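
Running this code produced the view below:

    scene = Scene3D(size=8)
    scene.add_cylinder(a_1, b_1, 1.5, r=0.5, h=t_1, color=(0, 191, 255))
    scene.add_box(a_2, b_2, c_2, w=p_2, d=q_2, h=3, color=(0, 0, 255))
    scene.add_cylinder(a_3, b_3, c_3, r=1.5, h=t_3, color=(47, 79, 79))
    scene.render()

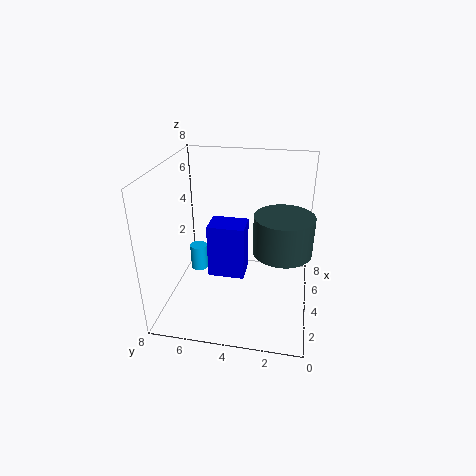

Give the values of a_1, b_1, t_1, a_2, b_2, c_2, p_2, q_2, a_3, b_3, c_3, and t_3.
a_1 = 4.5
b_1 = 6.5
t_1 = 1.5
a_2 = 3
b_2 = 3.5
c_2 = 2
p_2 = 1.5
q_2 = 2
a_3 = 3
b_3 = 1.5
c_3 = 4
t_3 = 2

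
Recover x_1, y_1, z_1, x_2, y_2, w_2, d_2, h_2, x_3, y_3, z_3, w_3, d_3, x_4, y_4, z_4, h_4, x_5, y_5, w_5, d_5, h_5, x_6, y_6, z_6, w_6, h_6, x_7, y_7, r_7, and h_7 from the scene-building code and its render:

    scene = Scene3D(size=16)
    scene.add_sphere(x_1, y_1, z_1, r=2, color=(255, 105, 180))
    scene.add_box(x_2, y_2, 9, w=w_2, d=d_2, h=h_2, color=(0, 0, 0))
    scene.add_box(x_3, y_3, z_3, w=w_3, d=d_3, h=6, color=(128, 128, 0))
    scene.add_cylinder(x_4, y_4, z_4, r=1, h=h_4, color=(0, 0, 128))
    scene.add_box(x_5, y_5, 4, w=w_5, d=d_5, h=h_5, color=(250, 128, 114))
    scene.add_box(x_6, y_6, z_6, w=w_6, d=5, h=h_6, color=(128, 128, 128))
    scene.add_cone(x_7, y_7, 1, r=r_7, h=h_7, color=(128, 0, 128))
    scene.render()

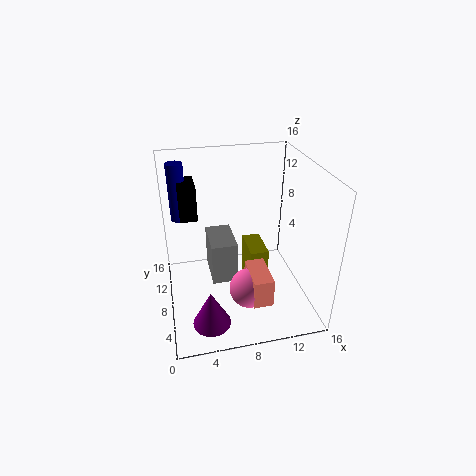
x_1 = 8
y_1 = 3
z_1 = 5
x_2 = 2
y_2 = 11
w_2 = 2
d_2 = 4
h_2 = 4
x_3 = 9
y_3 = 6
z_3 = 1
w_3 = 2
d_3 = 4
x_4 = 2
y_4 = 14
z_4 = 8
h_4 = 7
x_5 = 8
y_5 = 1
w_5 = 2
d_5 = 4
h_5 = 3
x_6 = 5
y_6 = 8
z_6 = 2
w_6 = 3
h_6 = 5
x_7 = 4
y_7 = 3
r_7 = 2
h_7 = 4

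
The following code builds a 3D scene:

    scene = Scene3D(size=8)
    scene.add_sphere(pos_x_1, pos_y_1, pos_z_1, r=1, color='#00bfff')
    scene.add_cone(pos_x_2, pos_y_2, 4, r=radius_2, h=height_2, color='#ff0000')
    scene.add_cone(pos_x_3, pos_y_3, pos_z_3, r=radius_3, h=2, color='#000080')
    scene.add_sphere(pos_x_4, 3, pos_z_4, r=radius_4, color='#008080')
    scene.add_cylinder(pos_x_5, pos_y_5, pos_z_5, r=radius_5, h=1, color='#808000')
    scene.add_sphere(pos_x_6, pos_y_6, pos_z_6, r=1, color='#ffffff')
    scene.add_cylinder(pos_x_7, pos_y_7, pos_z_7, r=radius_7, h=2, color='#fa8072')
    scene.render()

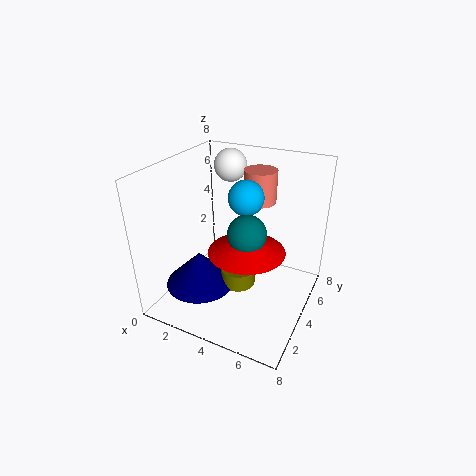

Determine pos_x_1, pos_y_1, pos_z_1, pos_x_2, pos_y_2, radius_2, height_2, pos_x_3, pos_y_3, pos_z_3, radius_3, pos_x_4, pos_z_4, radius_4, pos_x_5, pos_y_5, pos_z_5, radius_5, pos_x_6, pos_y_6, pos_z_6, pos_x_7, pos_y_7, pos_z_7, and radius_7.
pos_x_1 = 4
pos_y_1 = 5
pos_z_1 = 6
pos_x_2 = 5
pos_y_2 = 3
radius_2 = 2
height_2 = 1
pos_x_3 = 2
pos_y_3 = 3
pos_z_3 = 1
radius_3 = 2
pos_x_4 = 5
pos_z_4 = 5
radius_4 = 1
pos_x_5 = 4
pos_y_5 = 4
pos_z_5 = 1
radius_5 = 1
pos_x_6 = 2
pos_y_6 = 7
pos_z_6 = 7
pos_x_7 = 4
pos_y_7 = 7
pos_z_7 = 5
radius_7 = 1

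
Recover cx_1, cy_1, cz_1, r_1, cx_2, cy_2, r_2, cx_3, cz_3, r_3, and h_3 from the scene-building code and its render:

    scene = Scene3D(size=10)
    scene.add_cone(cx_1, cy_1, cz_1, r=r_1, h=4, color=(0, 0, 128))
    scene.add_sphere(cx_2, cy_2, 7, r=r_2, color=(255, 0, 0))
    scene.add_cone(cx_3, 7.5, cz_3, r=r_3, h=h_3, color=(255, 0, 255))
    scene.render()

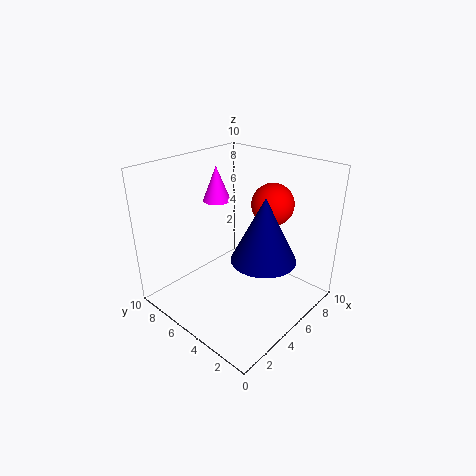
cx_1 = 4
cy_1 = 2
cz_1 = 5
r_1 = 2
cx_2 = 7.5
cy_2 = 4
r_2 = 1.5
cx_3 = 5.5
cz_3 = 7
r_3 = 1
h_3 = 2.5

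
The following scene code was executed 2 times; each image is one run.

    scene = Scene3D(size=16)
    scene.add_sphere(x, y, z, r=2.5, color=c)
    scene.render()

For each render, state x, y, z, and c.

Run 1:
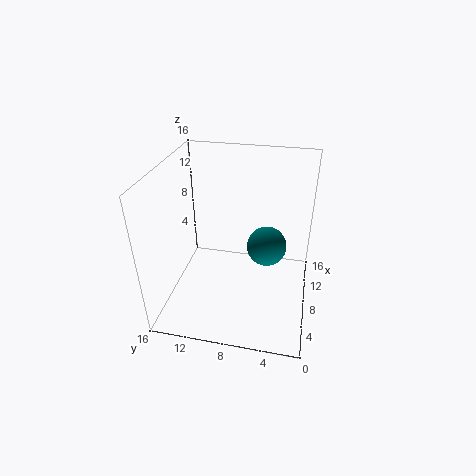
x = 12.5
y = 5.25
z = 4.25
c = 'teal'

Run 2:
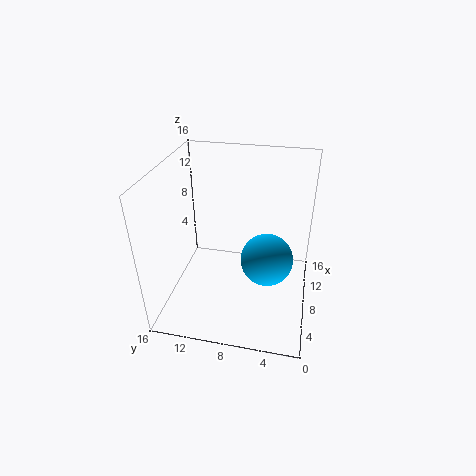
x = 3.75
y = 4.25
z = 8.75
c = 'deepskyblue'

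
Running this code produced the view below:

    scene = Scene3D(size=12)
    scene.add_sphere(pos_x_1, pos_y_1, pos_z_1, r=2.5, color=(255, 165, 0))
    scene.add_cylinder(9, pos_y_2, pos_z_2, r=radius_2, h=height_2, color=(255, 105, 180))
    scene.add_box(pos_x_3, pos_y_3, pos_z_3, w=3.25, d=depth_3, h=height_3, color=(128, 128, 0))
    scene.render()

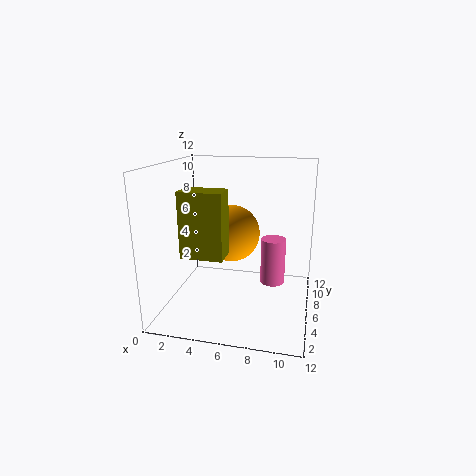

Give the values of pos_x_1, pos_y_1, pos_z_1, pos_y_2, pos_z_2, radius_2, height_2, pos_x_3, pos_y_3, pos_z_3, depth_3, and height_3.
pos_x_1 = 5; pos_y_1 = 7.75; pos_z_1 = 5.75; pos_y_2 = 5.75; pos_z_2 = 2.5; radius_2 = 1; height_2 = 3.75; pos_x_3 = 2.5; pos_y_3 = 2; pos_z_3 = 5.5; depth_3 = 2; height_3 = 5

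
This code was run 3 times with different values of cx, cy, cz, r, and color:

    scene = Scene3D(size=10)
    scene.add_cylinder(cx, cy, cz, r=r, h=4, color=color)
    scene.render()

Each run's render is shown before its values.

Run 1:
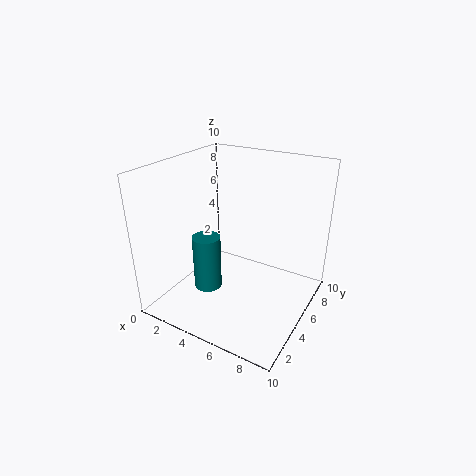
cx = 3; cy = 4; cz = 1; r = 1; color = 'teal'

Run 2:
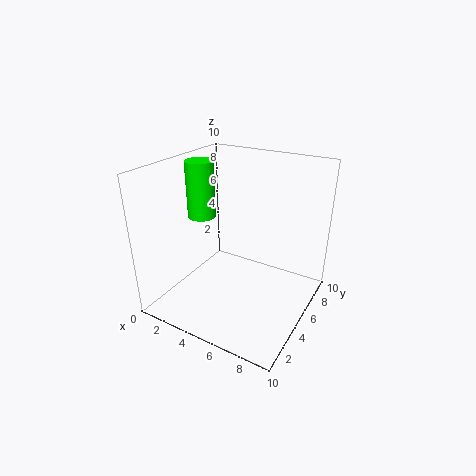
cx = 2; cy = 5; cz = 6; r = 1; color = 'lime'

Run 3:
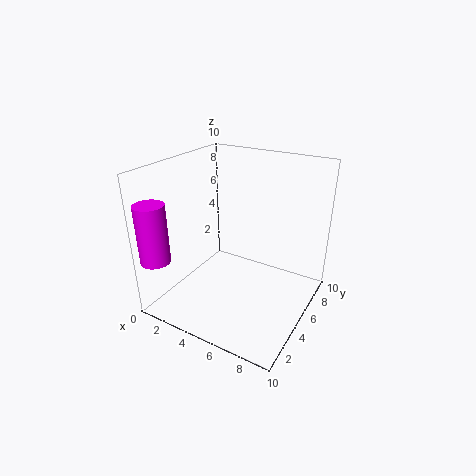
cx = 1; cy = 1; cz = 4; r = 1; color = 'magenta'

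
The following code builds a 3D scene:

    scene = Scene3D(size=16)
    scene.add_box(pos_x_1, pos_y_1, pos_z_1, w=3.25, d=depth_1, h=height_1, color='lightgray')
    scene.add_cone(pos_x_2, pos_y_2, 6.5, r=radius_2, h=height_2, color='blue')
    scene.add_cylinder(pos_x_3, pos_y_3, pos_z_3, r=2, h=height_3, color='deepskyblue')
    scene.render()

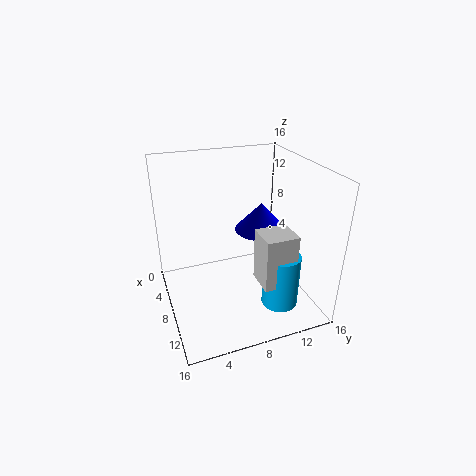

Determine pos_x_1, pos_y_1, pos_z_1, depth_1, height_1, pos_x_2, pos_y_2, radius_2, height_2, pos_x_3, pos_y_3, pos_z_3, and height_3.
pos_x_1 = 10.25
pos_y_1 = 9
pos_z_1 = 4.25
depth_1 = 3.5
height_1 = 5.75
pos_x_2 = 4.25
pos_y_2 = 12.5
radius_2 = 3.25
height_2 = 3.5
pos_x_3 = 12
pos_y_3 = 11.5
pos_z_3 = 1.25
height_3 = 6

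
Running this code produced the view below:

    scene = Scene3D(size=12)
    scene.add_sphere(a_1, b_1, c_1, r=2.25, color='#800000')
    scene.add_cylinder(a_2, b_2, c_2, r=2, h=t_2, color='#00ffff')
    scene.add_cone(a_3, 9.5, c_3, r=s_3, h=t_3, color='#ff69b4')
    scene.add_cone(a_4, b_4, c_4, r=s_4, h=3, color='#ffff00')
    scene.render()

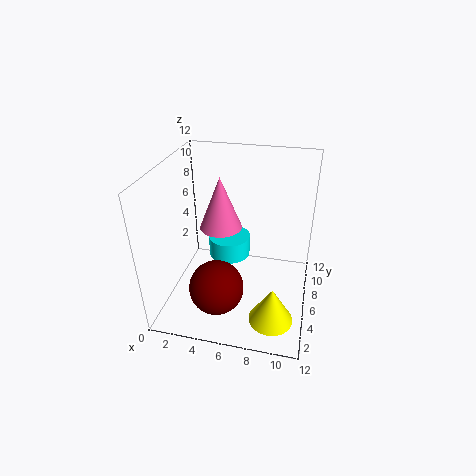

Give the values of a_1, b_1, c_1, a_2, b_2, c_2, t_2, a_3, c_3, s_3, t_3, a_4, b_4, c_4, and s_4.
a_1 = 4.75, b_1 = 3.5, c_1 = 2.5, a_2 = 4.25, b_2 = 9.75, c_2 = 1.75, t_2 = 2, a_3 = 3.5, c_3 = 4.75, s_3 = 2, t_3 = 5, a_4 = 9.5, b_4 = 2.5, c_4 = 1, s_4 = 1.75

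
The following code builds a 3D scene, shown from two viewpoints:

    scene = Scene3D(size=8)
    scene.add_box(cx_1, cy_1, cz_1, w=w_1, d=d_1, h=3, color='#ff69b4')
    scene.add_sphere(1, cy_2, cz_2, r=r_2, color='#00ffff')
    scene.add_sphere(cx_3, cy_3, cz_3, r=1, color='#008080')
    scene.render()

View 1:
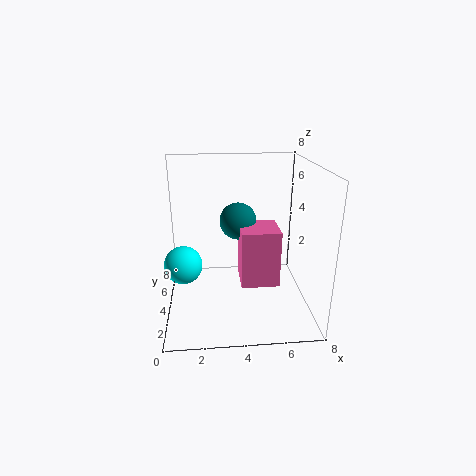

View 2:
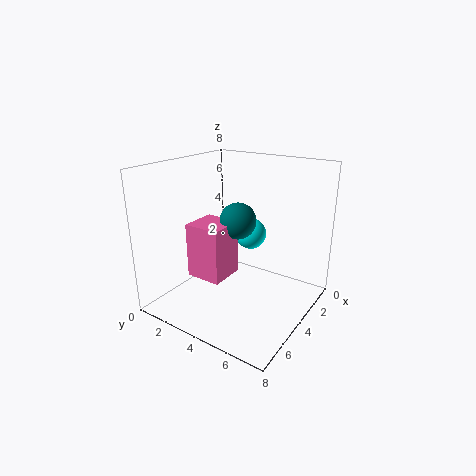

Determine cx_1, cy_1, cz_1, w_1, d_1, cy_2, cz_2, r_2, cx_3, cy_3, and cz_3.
cx_1 = 4
cy_1 = 2
cz_1 = 2
w_1 = 2
d_1 = 2
cy_2 = 3
cz_2 = 3
r_2 = 1
cx_3 = 4
cy_3 = 4
cz_3 = 5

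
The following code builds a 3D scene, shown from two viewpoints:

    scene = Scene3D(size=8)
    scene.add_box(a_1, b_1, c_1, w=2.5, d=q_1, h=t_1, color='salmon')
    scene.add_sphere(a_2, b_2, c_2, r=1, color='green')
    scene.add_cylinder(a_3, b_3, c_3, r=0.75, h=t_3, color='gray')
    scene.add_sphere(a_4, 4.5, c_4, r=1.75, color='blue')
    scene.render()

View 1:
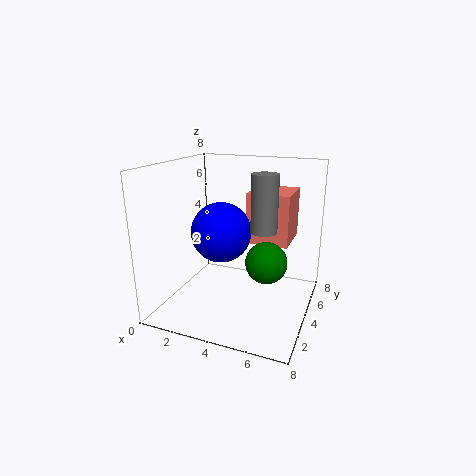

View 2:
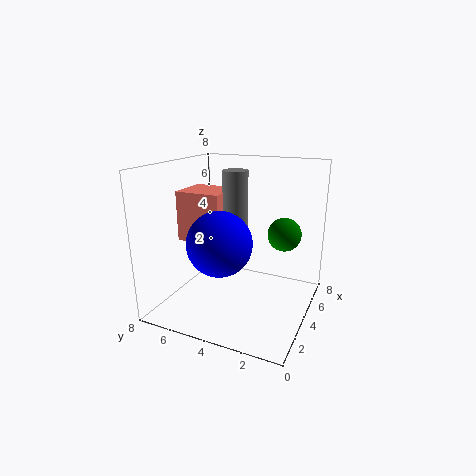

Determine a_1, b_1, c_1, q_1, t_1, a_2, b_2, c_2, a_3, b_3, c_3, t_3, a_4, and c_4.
a_1 = 4
b_1 = 5.25
c_1 = 3.25
q_1 = 2.75
t_1 = 3
a_2 = 6.25
b_2 = 2
c_2 = 3.75
a_3 = 5.25
b_3 = 4.75
c_3 = 4.25
t_3 = 3.25
a_4 = 2.75
c_4 = 4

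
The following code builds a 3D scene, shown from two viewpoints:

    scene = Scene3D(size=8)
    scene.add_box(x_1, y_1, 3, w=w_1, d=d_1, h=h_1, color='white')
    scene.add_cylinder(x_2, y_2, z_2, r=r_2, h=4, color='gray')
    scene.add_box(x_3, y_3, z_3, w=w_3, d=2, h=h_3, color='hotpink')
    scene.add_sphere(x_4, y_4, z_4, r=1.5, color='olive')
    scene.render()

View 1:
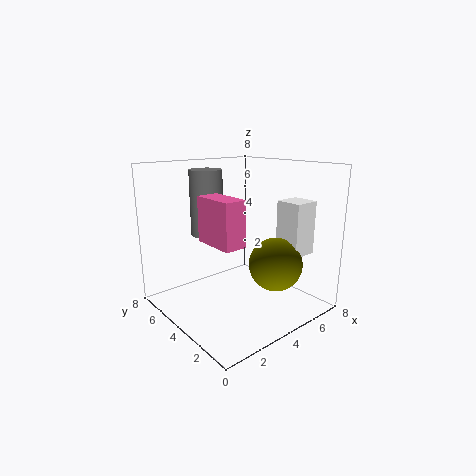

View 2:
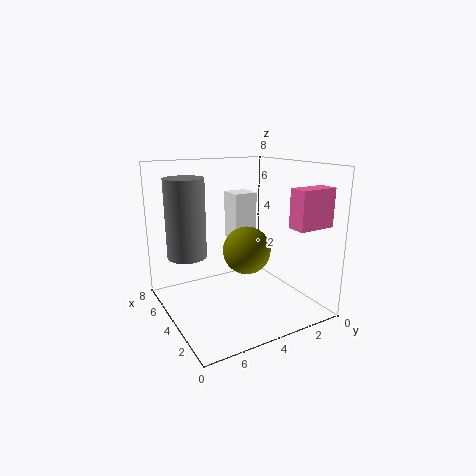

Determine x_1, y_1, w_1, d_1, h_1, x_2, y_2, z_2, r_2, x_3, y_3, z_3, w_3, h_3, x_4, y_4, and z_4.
x_1 = 6; y_1 = 1.5; w_1 = 1.5; d_1 = 1.5; h_1 = 3; x_2 = 4; y_2 = 7; z_2 = 3.5; r_2 = 1; x_3 = 0.5; y_3 = 0.5; z_3 = 5; w_3 = 1; h_3 = 2; x_4 = 5.5; y_4 = 2.5; z_4 = 2.5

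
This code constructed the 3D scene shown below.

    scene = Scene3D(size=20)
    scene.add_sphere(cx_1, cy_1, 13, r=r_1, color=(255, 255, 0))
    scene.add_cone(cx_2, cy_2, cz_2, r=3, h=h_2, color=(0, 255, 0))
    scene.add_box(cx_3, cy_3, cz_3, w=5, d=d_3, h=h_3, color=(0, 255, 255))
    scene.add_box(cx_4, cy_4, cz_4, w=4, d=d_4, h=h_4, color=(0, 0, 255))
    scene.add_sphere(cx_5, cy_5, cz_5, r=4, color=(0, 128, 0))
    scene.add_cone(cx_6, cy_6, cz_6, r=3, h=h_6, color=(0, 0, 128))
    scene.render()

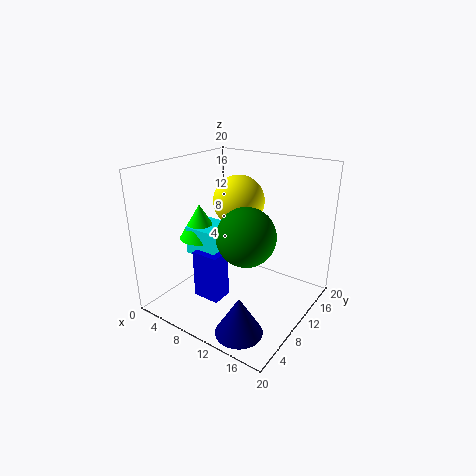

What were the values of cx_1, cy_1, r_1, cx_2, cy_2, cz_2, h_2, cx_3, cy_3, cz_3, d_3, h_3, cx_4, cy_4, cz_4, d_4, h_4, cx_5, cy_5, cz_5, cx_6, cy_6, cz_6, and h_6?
cx_1 = 6
cy_1 = 16
r_1 = 4
cx_2 = 4
cy_2 = 9
cz_2 = 9
h_2 = 5
cx_3 = 3
cy_3 = 7
cz_3 = 7
d_3 = 5
h_3 = 4
cx_4 = 5
cy_4 = 6
cz_4 = 1
d_4 = 3
h_4 = 7
cx_5 = 12
cy_5 = 9
cz_5 = 11
cx_6 = 15
cy_6 = 3
cz_6 = 1
h_6 = 5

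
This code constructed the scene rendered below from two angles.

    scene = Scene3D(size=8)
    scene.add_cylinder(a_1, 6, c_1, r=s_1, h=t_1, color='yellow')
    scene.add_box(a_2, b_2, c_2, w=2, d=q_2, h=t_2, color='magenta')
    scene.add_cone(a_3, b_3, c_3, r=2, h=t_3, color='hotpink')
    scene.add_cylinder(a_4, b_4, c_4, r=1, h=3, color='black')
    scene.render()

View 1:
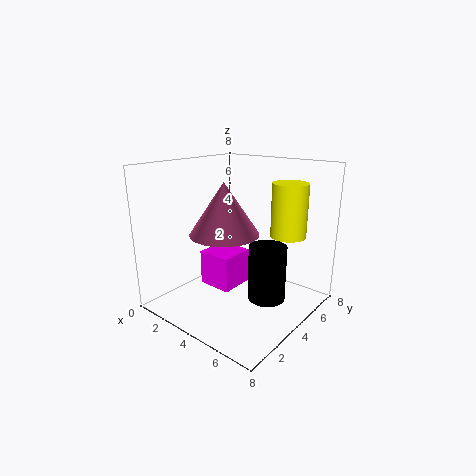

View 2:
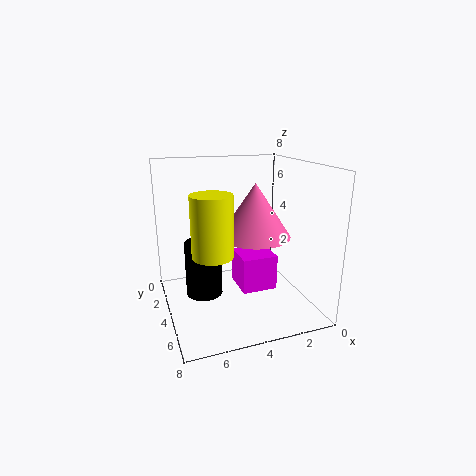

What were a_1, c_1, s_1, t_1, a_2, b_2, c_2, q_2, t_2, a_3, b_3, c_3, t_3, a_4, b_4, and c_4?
a_1 = 6, c_1 = 4, s_1 = 1, t_1 = 3, a_2 = 2, b_2 = 3, c_2 = 1, q_2 = 2, t_2 = 2, a_3 = 3, b_3 = 4, c_3 = 4, t_3 = 3, a_4 = 6, b_4 = 4, c_4 = 1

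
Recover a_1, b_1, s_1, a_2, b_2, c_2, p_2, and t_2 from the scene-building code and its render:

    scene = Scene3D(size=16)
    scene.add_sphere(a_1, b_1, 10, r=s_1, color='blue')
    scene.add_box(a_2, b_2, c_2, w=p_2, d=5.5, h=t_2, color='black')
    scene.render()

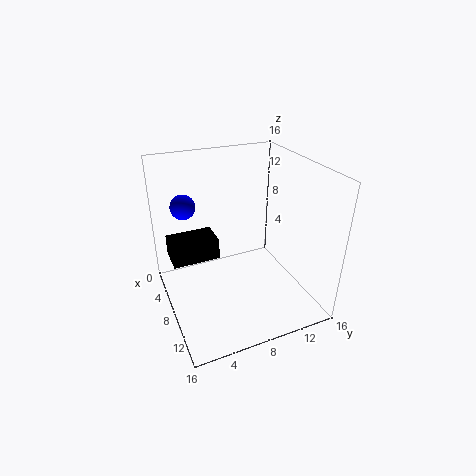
a_1 = 2
b_1 = 3.5
s_1 = 1.5
a_2 = 2.5
b_2 = 1
c_2 = 4.5
p_2 = 3.5
t_2 = 2.5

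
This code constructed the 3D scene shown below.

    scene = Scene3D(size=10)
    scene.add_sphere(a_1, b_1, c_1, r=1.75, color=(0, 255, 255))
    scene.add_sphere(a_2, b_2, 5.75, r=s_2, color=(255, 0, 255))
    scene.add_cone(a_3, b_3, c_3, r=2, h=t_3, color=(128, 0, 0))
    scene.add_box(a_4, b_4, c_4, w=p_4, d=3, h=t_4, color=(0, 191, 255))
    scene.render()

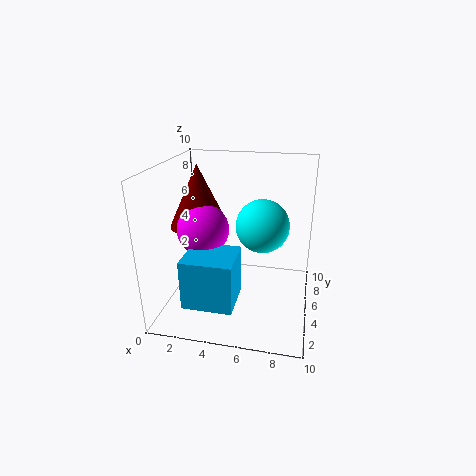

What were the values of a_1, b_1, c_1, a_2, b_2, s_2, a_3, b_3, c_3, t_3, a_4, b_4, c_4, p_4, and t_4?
a_1 = 6.75, b_1 = 4.5, c_1 = 6.25, a_2 = 2.75, b_2 = 4.25, s_2 = 1.75, a_3 = 2.25, b_3 = 5, c_3 = 5.75, t_3 = 4.25, a_4 = 2.25, b_4 = 0.75, c_4 = 1.75, p_4 = 3.25, t_4 = 3.25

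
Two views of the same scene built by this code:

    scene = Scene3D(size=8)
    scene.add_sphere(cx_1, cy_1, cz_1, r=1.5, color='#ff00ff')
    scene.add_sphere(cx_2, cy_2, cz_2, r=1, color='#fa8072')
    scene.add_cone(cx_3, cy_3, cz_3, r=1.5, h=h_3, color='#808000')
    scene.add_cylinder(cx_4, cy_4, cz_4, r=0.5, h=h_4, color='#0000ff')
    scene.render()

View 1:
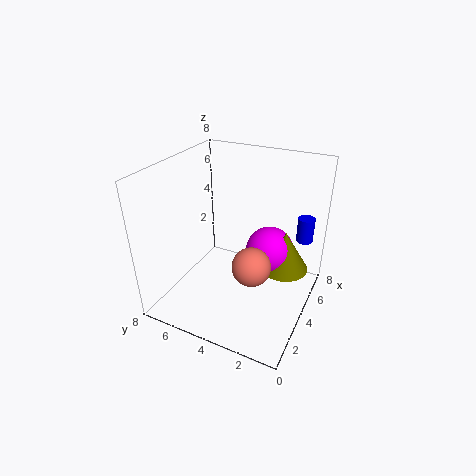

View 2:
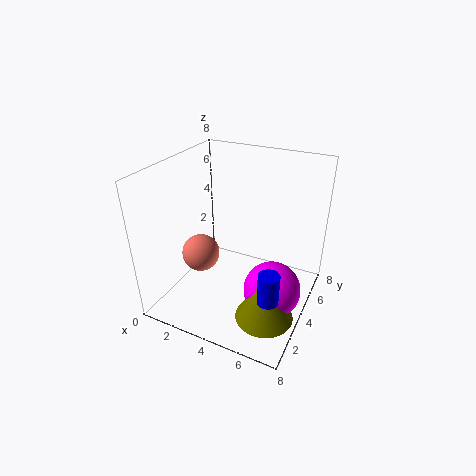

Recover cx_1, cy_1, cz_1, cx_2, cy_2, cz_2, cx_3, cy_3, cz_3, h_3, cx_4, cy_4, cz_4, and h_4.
cx_1 = 6.5; cy_1 = 3; cz_1 = 2; cx_2 = 2.5; cy_2 = 2.5; cz_2 = 3.5; cx_3 = 6.5; cy_3 = 2; cz_3 = 1; h_3 = 2.5; cx_4 = 7; cy_4 = 1; cz_4 = 3; h_4 = 1.5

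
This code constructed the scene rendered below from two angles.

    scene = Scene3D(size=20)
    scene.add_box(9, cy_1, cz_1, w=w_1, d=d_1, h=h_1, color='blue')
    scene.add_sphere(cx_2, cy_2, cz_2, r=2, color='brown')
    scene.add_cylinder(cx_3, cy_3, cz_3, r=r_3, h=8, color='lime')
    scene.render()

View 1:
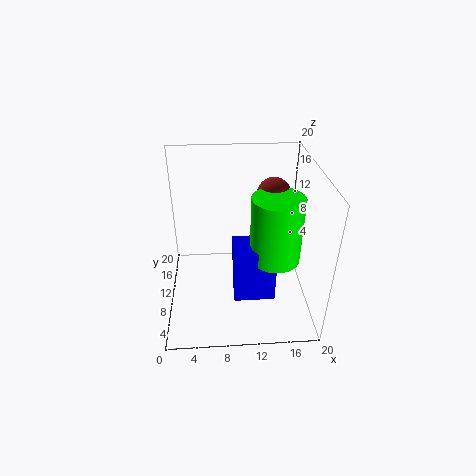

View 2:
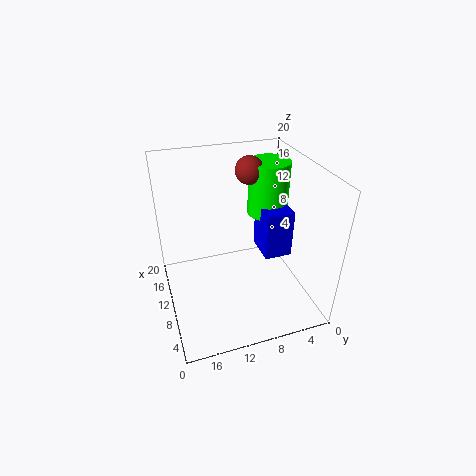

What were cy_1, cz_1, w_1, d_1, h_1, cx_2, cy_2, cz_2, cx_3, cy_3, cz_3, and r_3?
cy_1 = 2, cz_1 = 6, w_1 = 5, d_1 = 4, h_1 = 7, cx_2 = 14, cy_2 = 7, cz_2 = 18, cx_3 = 14, cy_3 = 4, cz_3 = 11, r_3 = 3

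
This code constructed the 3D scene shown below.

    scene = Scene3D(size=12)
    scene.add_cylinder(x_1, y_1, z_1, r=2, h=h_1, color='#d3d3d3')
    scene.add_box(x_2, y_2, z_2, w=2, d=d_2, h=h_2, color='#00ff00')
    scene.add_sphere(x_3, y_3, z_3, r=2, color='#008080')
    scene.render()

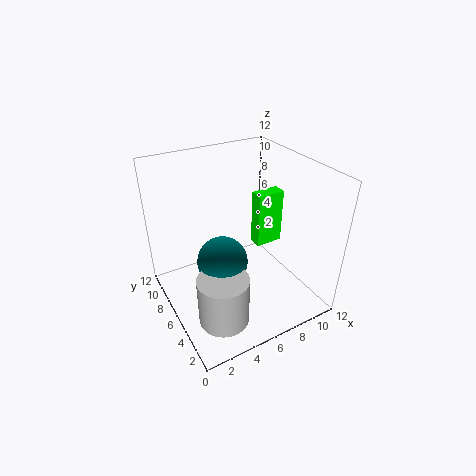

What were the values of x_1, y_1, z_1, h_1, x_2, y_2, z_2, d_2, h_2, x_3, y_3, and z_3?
x_1 = 3
y_1 = 3
z_1 = 1
h_1 = 4
x_2 = 6
y_2 = 3
z_2 = 7
d_2 = 1
h_2 = 4
x_3 = 4
y_3 = 5
z_3 = 5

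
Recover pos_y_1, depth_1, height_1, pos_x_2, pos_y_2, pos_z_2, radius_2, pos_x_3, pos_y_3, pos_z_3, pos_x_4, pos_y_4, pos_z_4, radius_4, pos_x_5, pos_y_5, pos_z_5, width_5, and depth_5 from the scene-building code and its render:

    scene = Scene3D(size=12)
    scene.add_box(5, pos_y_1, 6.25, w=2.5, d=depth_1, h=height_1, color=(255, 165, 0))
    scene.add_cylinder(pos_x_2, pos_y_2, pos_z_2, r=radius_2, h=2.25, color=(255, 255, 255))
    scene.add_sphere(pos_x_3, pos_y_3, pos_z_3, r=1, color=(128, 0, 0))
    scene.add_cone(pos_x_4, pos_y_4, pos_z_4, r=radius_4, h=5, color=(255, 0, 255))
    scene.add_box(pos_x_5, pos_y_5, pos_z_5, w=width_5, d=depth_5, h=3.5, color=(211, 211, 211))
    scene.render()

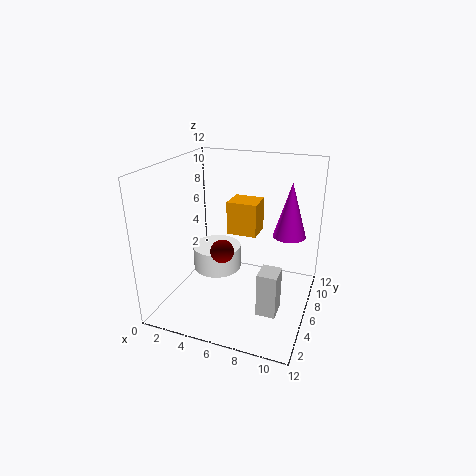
pos_y_1 = 6
depth_1 = 2.25
height_1 = 2.75
pos_x_2 = 3
pos_y_2 = 8.25
pos_z_2 = 1.5
radius_2 = 2.25
pos_x_3 = 4.75
pos_y_3 = 5.5
pos_z_3 = 4.75
pos_x_4 = 9.5
pos_y_4 = 10
pos_z_4 = 5
radius_4 = 1.5
pos_x_5 = 8.75
pos_y_5 = 2.5
pos_z_5 = 1.5
width_5 = 1.5
depth_5 = 1.75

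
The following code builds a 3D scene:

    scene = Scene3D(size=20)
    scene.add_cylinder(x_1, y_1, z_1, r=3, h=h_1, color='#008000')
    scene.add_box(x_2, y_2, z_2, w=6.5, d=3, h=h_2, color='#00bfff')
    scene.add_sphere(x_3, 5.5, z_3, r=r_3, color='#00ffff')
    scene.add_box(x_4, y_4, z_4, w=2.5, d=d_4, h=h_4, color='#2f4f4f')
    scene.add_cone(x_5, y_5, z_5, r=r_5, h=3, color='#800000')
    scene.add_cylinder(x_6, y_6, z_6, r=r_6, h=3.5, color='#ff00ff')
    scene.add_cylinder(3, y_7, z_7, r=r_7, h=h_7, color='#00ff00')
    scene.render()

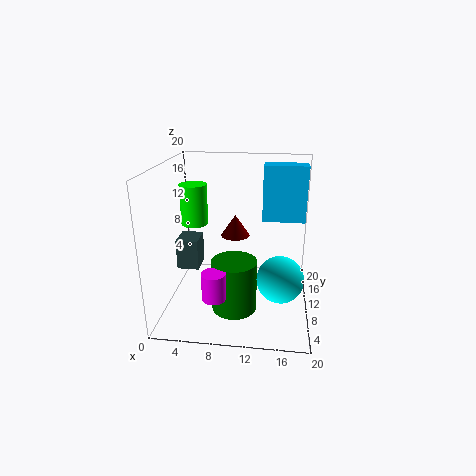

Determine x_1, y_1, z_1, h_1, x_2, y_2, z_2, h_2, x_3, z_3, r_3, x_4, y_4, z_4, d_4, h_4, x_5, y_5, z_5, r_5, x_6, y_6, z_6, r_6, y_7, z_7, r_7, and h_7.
x_1 = 10; y_1 = 6; z_1 = 1.5; h_1 = 7; x_2 = 13; y_2 = 15.5; z_2 = 10.5; h_2 = 8.5; x_3 = 16; z_3 = 6.5; r_3 = 3; x_4 = 4; y_4 = 1.5; z_4 = 9.5; d_4 = 3; h_4 = 3.5; x_5 = 9.5; y_5 = 11; z_5 = 10; r_5 = 2; x_6 = 8; y_6 = 2.5; z_6 = 5; r_6 = 1.5; y_7 = 13.5; z_7 = 10.5; r_7 = 2; h_7 = 6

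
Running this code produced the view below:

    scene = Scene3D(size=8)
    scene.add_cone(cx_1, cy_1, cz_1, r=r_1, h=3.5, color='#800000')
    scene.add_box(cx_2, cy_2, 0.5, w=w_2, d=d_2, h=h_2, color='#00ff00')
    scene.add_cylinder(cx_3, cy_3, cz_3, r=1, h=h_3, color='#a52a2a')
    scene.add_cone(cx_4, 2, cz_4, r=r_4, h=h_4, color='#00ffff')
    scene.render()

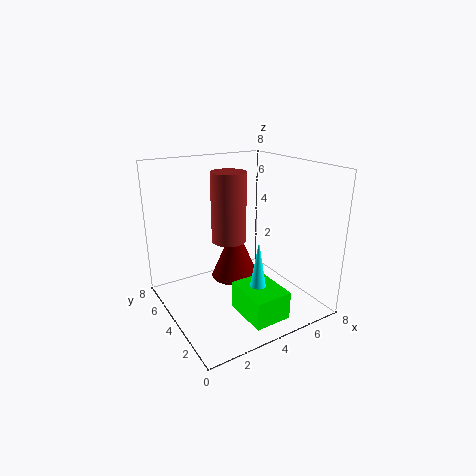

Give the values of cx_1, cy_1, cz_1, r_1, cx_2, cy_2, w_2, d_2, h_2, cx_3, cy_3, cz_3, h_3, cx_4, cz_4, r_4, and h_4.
cx_1 = 5
cy_1 = 6
cz_1 = 0.5
r_1 = 1.5
cx_2 = 3
cy_2 = 0.5
w_2 = 2
d_2 = 2.5
h_2 = 1.5
cx_3 = 4
cy_3 = 5
cz_3 = 3.5
h_3 = 4
cx_4 = 4
cz_4 = 1.5
r_4 = 0.5
h_4 = 3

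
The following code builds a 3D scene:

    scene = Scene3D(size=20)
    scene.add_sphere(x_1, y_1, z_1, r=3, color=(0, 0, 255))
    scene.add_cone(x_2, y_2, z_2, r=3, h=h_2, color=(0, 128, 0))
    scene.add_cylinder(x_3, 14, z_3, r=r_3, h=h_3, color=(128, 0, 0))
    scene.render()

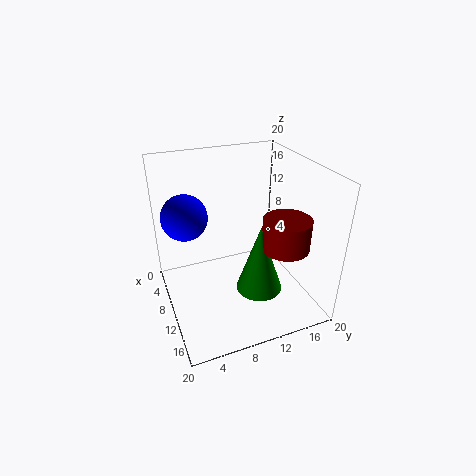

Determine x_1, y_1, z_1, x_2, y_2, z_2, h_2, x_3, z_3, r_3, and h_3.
x_1 = 9
y_1 = 3
z_1 = 14
x_2 = 15
y_2 = 11
z_2 = 5
h_2 = 9
x_3 = 16
z_3 = 11
r_3 = 3
h_3 = 4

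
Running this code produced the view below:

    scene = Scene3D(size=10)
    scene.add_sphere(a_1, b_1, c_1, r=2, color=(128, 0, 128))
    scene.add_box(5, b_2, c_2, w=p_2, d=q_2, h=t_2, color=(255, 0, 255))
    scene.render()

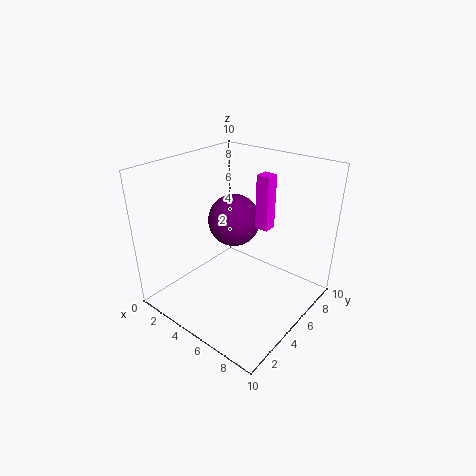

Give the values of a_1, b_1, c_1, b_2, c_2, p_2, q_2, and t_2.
a_1 = 3; b_1 = 7; c_1 = 5; b_2 = 7; c_2 = 5; p_2 = 1; q_2 = 1; t_2 = 4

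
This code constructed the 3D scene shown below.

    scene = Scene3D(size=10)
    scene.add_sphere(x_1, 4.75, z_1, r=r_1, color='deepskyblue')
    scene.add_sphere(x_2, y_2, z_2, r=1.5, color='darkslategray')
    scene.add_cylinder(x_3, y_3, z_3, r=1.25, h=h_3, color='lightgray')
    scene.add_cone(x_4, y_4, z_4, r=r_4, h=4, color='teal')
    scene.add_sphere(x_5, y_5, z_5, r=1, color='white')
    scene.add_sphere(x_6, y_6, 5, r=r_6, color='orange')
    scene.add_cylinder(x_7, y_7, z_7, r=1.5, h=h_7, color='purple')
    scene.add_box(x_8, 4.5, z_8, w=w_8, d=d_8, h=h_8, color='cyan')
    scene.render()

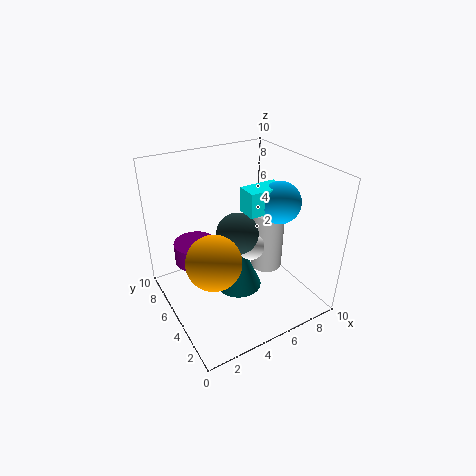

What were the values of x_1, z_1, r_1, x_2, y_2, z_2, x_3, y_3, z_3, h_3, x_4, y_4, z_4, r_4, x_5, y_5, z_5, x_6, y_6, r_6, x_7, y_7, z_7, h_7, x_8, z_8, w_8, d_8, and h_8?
x_1 = 8.25
z_1 = 7
r_1 = 1.5
x_2 = 5.25
y_2 = 5.5
z_2 = 5
x_3 = 8.25
y_3 = 6
z_3 = 1
h_3 = 4.75
x_4 = 5.5
y_4 = 5.75
z_4 = 0.25
r_4 = 1.75
x_5 = 6.25
y_5 = 5.25
z_5 = 3.75
x_6 = 2.25
y_6 = 3.25
r_6 = 1.75
x_7 = 2.5
y_7 = 6.75
z_7 = 3
h_7 = 1.5
x_8 = 5.75
z_8 = 6.5
w_8 = 2.75
d_8 = 1.5
h_8 = 1.75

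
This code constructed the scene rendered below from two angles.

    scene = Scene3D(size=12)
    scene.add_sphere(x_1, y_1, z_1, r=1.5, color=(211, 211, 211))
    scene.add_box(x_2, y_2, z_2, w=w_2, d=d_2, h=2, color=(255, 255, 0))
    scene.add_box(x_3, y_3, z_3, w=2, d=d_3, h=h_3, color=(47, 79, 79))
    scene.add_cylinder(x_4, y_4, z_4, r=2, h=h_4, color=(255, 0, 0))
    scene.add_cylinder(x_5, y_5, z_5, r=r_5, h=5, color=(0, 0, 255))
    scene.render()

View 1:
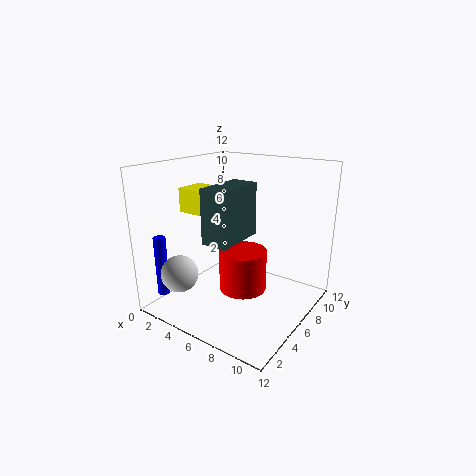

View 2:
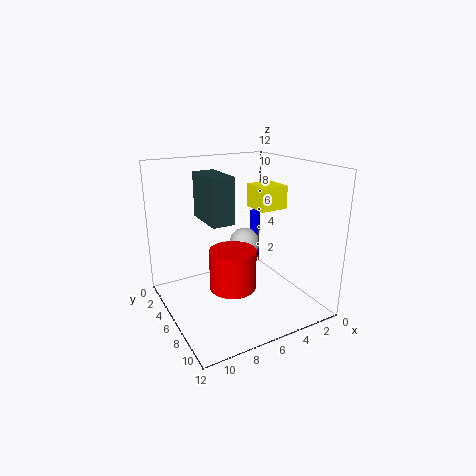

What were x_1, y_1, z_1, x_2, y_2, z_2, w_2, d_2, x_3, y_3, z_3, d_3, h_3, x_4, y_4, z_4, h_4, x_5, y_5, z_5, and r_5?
x_1 = 3
y_1 = 2
z_1 = 3.5
x_2 = 1.5
y_2 = 4
z_2 = 8
w_2 = 2.5
d_2 = 2.5
x_3 = 6
y_3 = 1.5
z_3 = 7
d_3 = 4
h_3 = 4
x_4 = 6.5
y_4 = 6
z_4 = 1.5
h_4 = 3.5
x_5 = 1.5
y_5 = 1.5
z_5 = 1.5
r_5 = 0.5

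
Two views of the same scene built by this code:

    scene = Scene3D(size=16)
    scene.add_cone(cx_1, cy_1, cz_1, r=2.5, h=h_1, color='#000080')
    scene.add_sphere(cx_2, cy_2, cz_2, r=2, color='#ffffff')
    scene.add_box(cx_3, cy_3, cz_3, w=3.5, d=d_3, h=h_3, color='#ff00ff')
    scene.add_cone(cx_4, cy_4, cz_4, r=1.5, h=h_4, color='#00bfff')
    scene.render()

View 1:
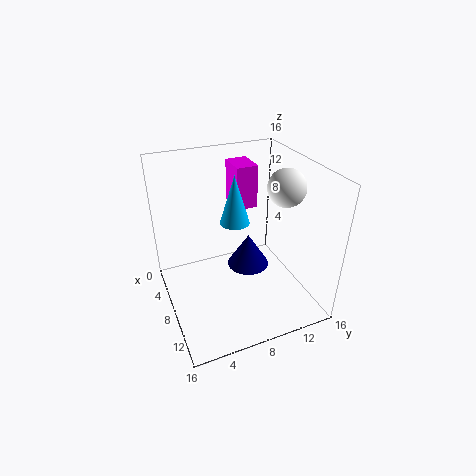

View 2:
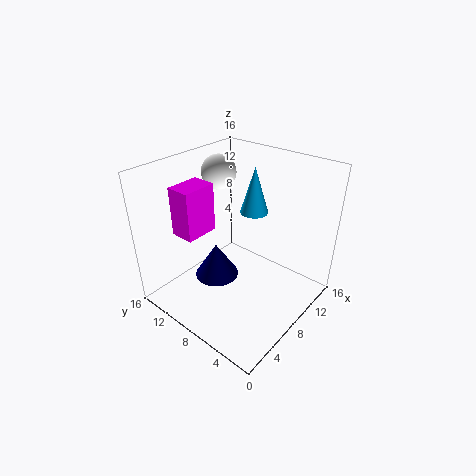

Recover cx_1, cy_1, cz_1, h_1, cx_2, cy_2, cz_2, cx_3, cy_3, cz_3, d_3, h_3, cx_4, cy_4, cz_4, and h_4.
cx_1 = 6.5, cy_1 = 10, cz_1 = 3, h_1 = 4, cx_2 = 10, cy_2 = 12.5, cz_2 = 14, cx_3 = 2, cy_3 = 9, cz_3 = 10, d_3 = 2.5, h_3 = 5, cx_4 = 9.5, cy_4 = 7, cz_4 = 11, h_4 = 5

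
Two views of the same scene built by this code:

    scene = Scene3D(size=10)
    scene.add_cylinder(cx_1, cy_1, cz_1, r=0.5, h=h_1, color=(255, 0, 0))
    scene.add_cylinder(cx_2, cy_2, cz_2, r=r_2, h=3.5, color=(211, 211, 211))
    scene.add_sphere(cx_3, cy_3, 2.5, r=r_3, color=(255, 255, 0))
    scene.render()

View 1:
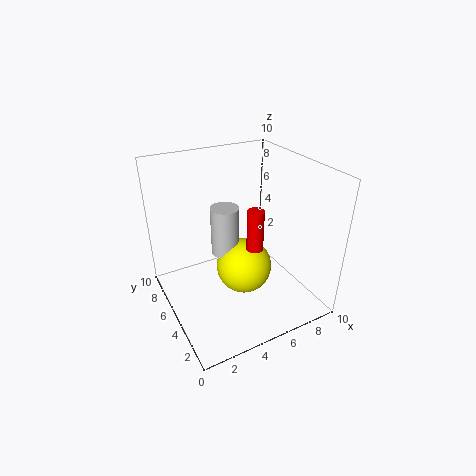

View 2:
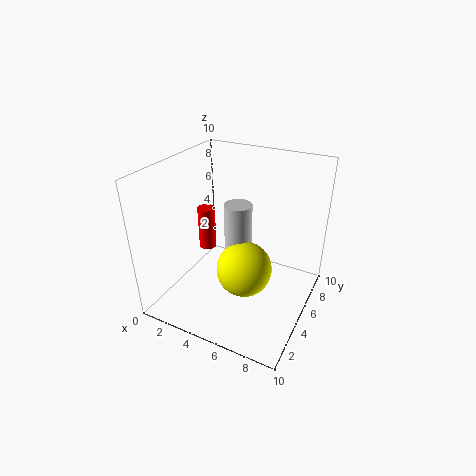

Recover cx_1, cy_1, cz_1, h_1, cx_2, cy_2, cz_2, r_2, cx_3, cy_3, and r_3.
cx_1 = 4.5
cy_1 = 2
cz_1 = 6
h_1 = 2.5
cx_2 = 4.5
cy_2 = 6
cz_2 = 3.5
r_2 = 1
cx_3 = 5.5
cy_3 = 5
r_3 = 2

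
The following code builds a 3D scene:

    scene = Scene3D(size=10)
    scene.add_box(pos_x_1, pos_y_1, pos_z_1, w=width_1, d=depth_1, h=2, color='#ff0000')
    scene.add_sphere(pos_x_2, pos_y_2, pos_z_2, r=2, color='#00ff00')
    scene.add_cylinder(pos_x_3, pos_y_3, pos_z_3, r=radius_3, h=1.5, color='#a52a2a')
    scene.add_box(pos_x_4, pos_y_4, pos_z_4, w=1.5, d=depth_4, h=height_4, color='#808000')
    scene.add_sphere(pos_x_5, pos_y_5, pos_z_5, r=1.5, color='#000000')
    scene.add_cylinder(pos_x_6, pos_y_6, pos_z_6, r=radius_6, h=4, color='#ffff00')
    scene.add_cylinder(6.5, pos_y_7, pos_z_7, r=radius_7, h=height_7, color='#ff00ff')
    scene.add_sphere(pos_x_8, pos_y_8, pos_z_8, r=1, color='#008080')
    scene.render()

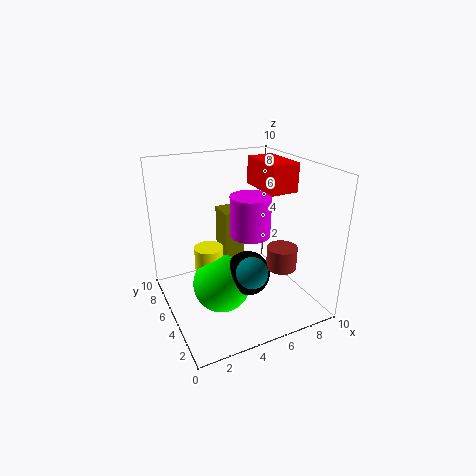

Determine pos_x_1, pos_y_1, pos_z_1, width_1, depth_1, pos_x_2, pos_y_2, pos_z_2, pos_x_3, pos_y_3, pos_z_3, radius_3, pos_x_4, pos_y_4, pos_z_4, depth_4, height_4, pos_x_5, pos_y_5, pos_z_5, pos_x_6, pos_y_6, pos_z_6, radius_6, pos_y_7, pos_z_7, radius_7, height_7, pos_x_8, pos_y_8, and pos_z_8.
pos_x_1 = 7
pos_y_1 = 4
pos_z_1 = 8
width_1 = 2
depth_1 = 3.5
pos_x_2 = 3.5
pos_y_2 = 4.5
pos_z_2 = 2
pos_x_3 = 7
pos_y_3 = 2.5
pos_z_3 = 3.5
radius_3 = 1
pos_x_4 = 5
pos_y_4 = 7
pos_z_4 = 2
depth_4 = 2
height_4 = 4
pos_x_5 = 5
pos_y_5 = 3.5
pos_z_5 = 3
pos_x_6 = 3
pos_y_6 = 5.5
pos_z_6 = 0.5
radius_6 = 1
pos_y_7 = 6
pos_z_7 = 4.5
radius_7 = 1.5
height_7 = 3
pos_x_8 = 4.5
pos_y_8 = 2
pos_z_8 = 4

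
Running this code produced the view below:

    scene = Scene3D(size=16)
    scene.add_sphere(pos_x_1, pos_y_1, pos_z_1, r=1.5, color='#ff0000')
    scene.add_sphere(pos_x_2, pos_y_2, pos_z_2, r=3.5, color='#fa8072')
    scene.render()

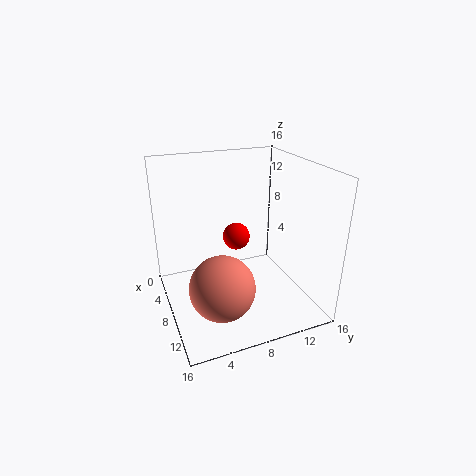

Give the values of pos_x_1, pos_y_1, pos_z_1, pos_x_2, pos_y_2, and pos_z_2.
pos_x_1 = 7.5; pos_y_1 = 8; pos_z_1 = 8; pos_x_2 = 11; pos_y_2 = 5; pos_z_2 = 4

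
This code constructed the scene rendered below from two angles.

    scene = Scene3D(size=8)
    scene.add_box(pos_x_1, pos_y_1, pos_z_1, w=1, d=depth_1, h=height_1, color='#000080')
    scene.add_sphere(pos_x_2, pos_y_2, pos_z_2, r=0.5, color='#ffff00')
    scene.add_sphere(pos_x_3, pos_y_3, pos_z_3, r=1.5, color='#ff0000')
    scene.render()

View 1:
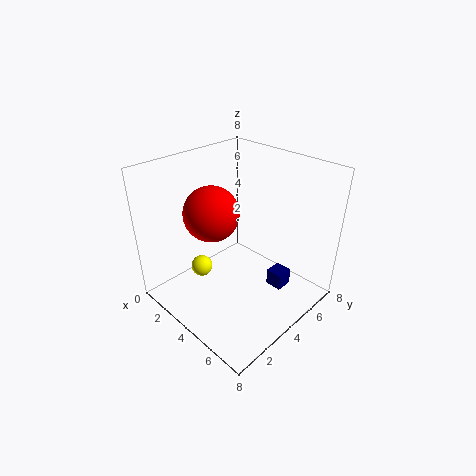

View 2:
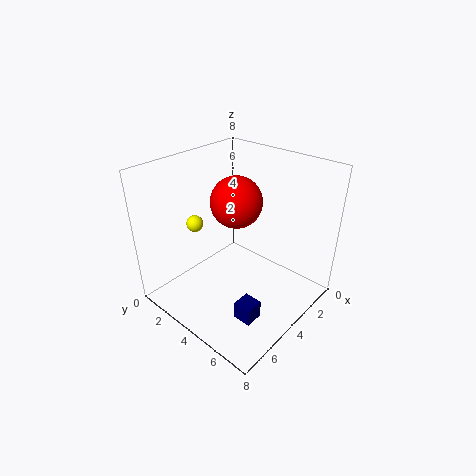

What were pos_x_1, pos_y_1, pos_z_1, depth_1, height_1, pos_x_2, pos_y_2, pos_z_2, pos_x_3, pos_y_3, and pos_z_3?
pos_x_1 = 5
pos_y_1 = 5.5
pos_z_1 = 0.5
depth_1 = 1
height_1 = 1
pos_x_2 = 4.5
pos_y_2 = 1
pos_z_2 = 4
pos_x_3 = 3
pos_y_3 = 3
pos_z_3 = 5.5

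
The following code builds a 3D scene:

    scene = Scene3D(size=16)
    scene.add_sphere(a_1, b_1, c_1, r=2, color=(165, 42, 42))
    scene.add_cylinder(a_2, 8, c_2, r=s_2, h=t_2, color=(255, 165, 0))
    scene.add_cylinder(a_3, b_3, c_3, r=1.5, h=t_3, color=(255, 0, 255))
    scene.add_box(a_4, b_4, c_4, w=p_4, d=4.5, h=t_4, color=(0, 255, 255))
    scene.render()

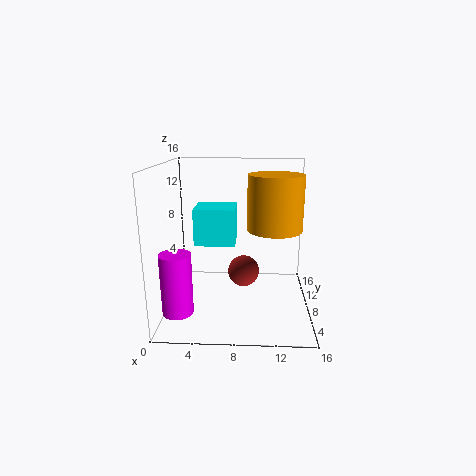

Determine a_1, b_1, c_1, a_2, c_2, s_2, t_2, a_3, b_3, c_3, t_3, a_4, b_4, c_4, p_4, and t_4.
a_1 = 8.5, b_1 = 12.5, c_1 = 2, a_2 = 12, c_2 = 9, s_2 = 3, t_2 = 6, a_3 = 2.5, b_3 = 1.5, c_3 = 2.5, t_3 = 6, a_4 = 2.5, b_4 = 10.5, c_4 = 6, p_4 = 5, t_4 = 4.5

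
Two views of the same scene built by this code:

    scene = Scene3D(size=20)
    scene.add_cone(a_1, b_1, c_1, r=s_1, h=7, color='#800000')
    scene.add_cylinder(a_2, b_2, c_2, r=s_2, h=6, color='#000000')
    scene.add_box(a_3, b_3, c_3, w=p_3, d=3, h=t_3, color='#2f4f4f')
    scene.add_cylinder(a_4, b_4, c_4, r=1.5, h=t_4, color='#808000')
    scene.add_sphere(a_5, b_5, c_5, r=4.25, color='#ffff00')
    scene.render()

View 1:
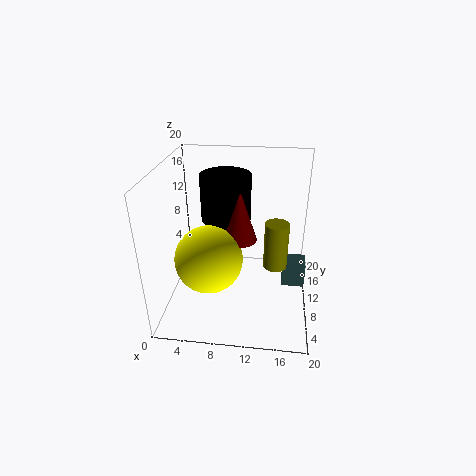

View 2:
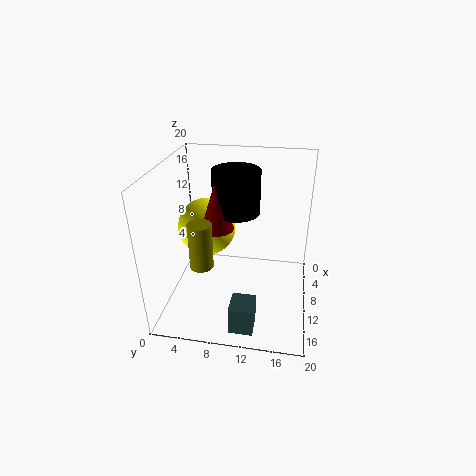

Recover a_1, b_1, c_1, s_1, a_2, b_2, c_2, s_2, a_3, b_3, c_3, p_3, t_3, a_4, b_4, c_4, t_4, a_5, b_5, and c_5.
a_1 = 10.5, b_1 = 7.25, c_1 = 11.5, s_1 = 2.25, a_2 = 8.5, b_2 = 9.5, c_2 = 13.25, s_2 = 3.25, a_3 = 16.5, b_3 = 10.5, c_3 = 2, p_3 = 3.25, t_3 = 3.75, a_4 = 15.25, b_4 = 6.25, c_4 = 8.5, t_4 = 6, a_5 = 7, b_5 = 4.75, c_5 = 9.75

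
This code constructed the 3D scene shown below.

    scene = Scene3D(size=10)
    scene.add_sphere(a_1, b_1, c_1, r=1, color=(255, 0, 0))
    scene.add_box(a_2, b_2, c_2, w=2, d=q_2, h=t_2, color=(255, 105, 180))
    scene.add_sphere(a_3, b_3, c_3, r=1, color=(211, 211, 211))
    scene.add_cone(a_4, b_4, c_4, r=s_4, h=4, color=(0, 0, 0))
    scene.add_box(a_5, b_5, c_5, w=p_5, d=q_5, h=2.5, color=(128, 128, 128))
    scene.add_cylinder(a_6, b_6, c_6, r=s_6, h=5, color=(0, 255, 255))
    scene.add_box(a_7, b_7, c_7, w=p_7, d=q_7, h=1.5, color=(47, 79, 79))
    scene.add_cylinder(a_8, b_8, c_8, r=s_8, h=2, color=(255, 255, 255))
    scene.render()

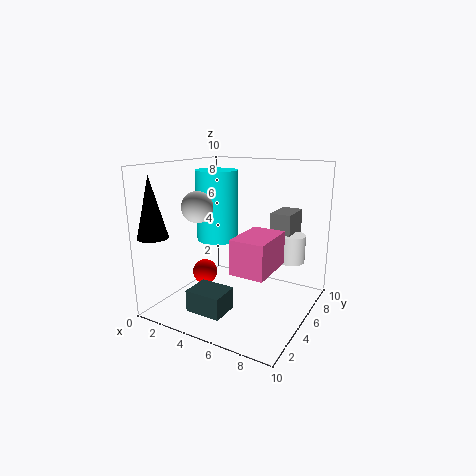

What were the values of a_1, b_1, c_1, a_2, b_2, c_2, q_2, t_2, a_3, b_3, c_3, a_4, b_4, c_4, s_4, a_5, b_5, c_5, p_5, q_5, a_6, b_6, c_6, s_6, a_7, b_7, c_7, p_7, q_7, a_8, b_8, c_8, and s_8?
a_1 = 1; b_1 = 6.5; c_1 = 1; a_2 = 7; b_2 = 0.5; c_2 = 4.5; q_2 = 3; t_2 = 2; a_3 = 3.5; b_3 = 2.5; c_3 = 7.5; a_4 = 1; b_4 = 1; c_4 = 5.5; s_4 = 1; a_5 = 6.5; b_5 = 7; c_5 = 4; p_5 = 1.5; q_5 = 2.5; a_6 = 3; b_6 = 5.5; c_6 = 4.5; s_6 = 1.5; a_7 = 3; b_7 = 1.5; c_7 = 0.5; p_7 = 2.5; q_7 = 2; a_8 = 8; b_8 = 7.5; c_8 = 3; s_8 = 1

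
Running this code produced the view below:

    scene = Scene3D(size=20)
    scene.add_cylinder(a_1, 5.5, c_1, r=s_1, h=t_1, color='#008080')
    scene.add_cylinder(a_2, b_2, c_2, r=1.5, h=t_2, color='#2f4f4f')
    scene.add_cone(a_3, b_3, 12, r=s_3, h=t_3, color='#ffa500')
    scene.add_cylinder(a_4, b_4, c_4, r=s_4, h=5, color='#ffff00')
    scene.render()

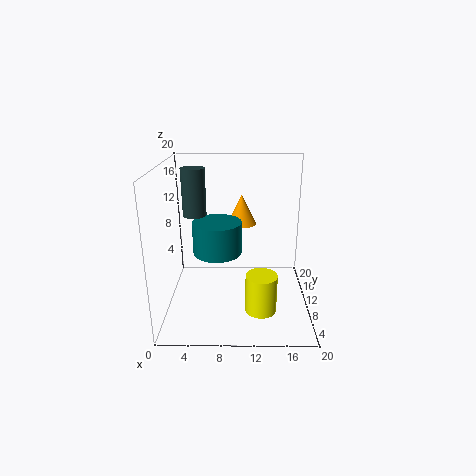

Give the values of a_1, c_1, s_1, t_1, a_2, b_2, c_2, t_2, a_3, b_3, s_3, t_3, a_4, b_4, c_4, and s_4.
a_1 = 7.5
c_1 = 10
s_1 = 3
t_1 = 4
a_2 = 4.5
b_2 = 8
c_2 = 14
t_2 = 6
a_3 = 10.5
b_3 = 10.5
s_3 = 2
t_3 = 4
a_4 = 13
b_4 = 4
c_4 = 2.5
s_4 = 2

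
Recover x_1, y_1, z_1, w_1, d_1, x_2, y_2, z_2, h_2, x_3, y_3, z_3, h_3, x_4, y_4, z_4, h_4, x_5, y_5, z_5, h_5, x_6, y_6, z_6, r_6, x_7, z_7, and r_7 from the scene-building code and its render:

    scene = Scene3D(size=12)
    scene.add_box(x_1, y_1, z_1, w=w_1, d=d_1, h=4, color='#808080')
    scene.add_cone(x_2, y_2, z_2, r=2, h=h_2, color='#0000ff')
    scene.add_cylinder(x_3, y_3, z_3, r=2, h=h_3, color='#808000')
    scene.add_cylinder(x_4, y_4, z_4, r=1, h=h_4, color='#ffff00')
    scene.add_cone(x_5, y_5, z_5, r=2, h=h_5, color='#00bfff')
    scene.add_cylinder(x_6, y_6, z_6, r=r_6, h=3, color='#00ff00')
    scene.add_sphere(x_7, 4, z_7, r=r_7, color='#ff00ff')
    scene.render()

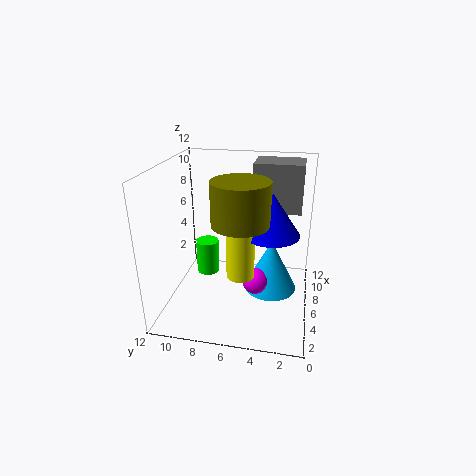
x_1 = 7; y_1 = 1; z_1 = 8; w_1 = 3; d_1 = 4; x_2 = 3; y_2 = 3; z_2 = 8; h_2 = 3; x_3 = 2; y_3 = 5; z_3 = 9; h_3 = 3; x_4 = 2; y_4 = 5; z_4 = 5; h_4 = 4; x_5 = 4; y_5 = 3; z_5 = 3; h_5 = 4; x_6 = 7; y_6 = 9; z_6 = 2; r_6 = 1; x_7 = 3; z_7 = 4; r_7 = 1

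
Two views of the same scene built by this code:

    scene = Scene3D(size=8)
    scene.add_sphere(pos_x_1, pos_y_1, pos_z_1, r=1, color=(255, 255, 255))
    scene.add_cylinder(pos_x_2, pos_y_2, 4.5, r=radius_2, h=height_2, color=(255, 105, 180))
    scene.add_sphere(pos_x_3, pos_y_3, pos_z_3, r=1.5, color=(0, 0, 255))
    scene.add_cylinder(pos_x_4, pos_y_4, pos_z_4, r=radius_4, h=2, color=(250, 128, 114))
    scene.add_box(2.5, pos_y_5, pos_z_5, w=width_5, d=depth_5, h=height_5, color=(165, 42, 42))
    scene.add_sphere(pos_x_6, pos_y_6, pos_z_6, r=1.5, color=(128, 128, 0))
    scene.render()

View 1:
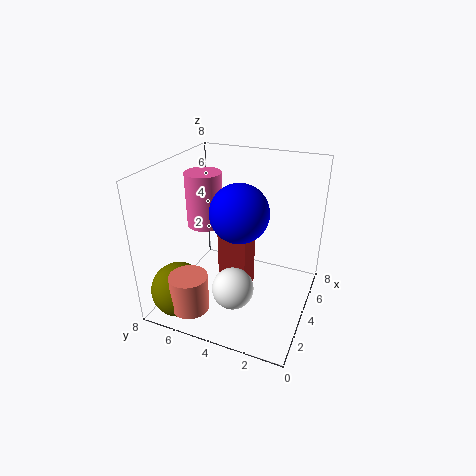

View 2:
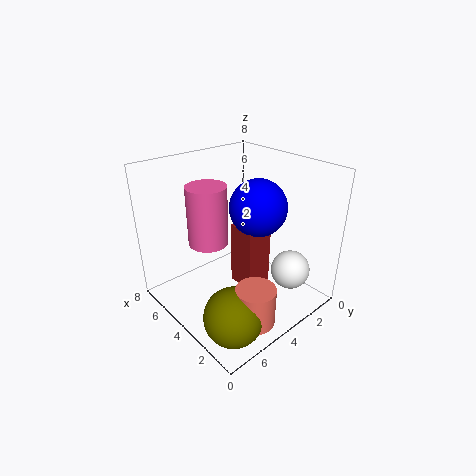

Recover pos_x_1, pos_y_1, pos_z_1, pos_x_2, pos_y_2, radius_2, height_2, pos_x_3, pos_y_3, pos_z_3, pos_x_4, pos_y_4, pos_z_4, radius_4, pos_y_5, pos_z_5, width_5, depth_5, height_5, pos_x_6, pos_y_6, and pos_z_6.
pos_x_1 = 1, pos_y_1 = 3, pos_z_1 = 3, pos_x_2 = 4, pos_y_2 = 6, radius_2 = 1, height_2 = 3, pos_x_3 = 3, pos_y_3 = 3.5, pos_z_3 = 6, pos_x_4 = 1, pos_y_4 = 5.5, pos_z_4 = 1, radius_4 = 1, pos_y_5 = 3, pos_z_5 = 1.5, width_5 = 1.5, depth_5 = 1.5, height_5 = 3.5, pos_x_6 = 1.5, pos_y_6 = 6.5, pos_z_6 = 1.5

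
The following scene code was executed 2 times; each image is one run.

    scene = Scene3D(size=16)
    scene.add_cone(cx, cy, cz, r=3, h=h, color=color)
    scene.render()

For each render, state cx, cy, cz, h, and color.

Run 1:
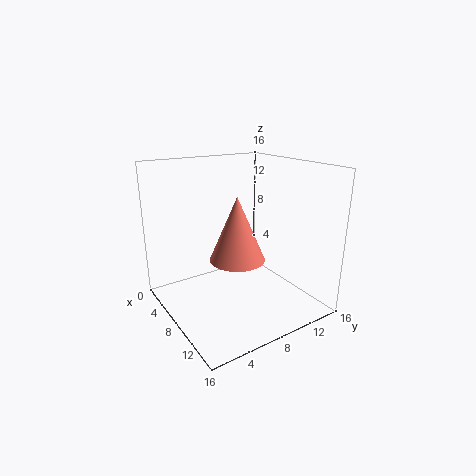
cx = 9; cy = 7.25; cz = 6; h = 7; color = 'salmon'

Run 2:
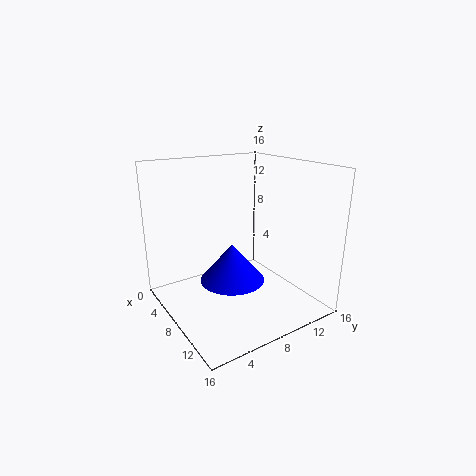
cx = 12.75; cy = 4.25; cz = 6.25; h = 3.5; color = 'blue'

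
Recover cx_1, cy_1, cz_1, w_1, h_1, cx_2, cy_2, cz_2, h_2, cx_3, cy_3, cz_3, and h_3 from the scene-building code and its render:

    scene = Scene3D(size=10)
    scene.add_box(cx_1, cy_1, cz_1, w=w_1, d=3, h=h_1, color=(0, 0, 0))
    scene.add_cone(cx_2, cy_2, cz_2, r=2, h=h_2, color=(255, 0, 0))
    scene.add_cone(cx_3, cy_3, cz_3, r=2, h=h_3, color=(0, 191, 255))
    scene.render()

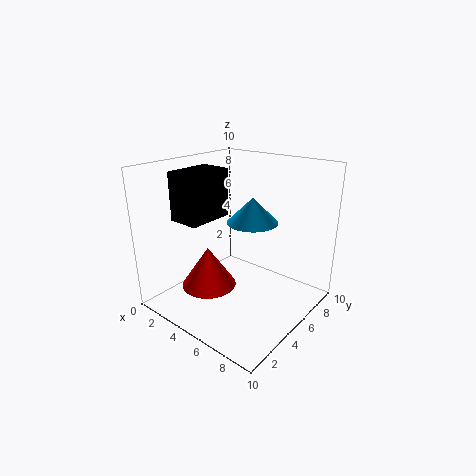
cx_1 = 3; cy_1 = 1; cz_1 = 7; w_1 = 2; h_1 = 3; cx_2 = 3; cy_2 = 4; cz_2 = 1; h_2 = 3; cx_3 = 4; cy_3 = 8; cz_3 = 5; h_3 = 2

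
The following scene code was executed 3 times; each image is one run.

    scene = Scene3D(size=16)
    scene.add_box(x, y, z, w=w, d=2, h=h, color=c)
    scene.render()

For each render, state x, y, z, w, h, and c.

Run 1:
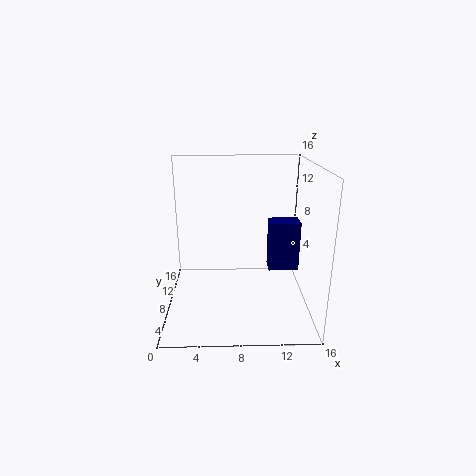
x = 11, y = 4, z = 6, w = 3, h = 5, c = 'navy'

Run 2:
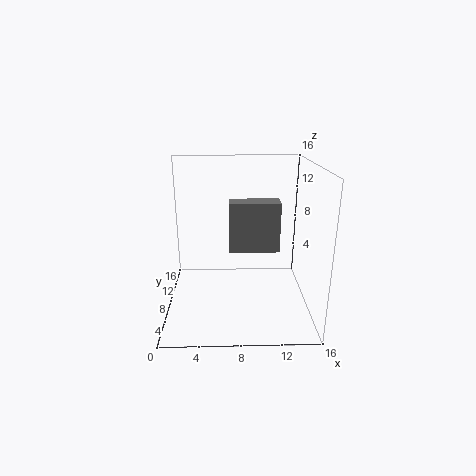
x = 7, y = 4, z = 8, w = 5, h = 5, c = 'gray'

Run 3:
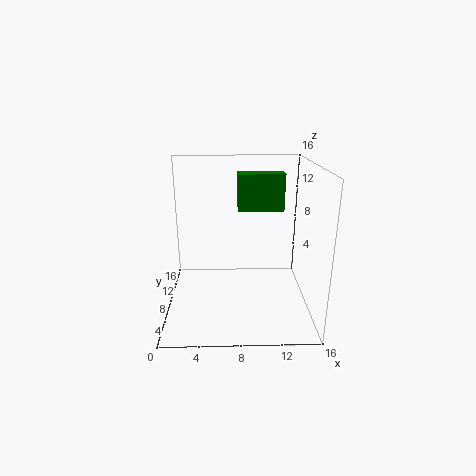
x = 8, y = 8, z = 11, w = 5, h = 4, c = 'green'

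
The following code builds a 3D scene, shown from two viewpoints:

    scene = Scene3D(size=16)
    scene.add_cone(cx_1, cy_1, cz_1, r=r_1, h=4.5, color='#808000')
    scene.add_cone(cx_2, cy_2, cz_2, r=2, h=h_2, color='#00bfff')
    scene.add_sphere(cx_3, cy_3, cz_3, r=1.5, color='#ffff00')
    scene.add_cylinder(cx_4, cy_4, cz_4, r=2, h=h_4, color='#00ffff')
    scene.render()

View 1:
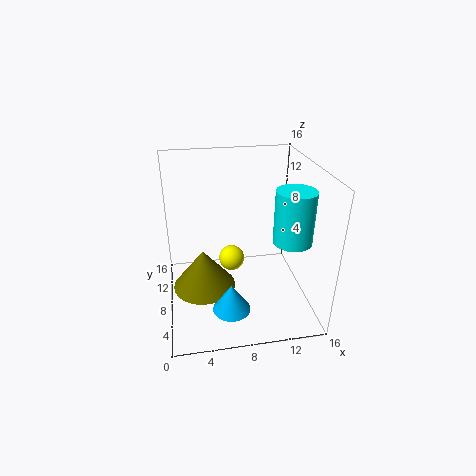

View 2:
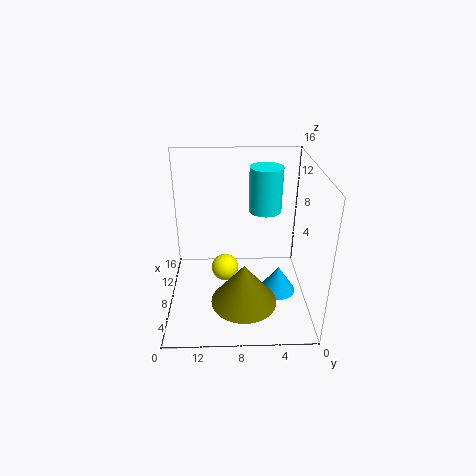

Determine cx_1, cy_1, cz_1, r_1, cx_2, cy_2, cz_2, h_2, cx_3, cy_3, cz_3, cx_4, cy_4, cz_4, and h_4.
cx_1 = 4, cy_1 = 7.5, cz_1 = 2.5, r_1 = 3.5, cx_2 = 6.5, cy_2 = 3.5, cz_2 = 2, h_2 = 3, cx_3 = 7.5, cy_3 = 9.5, cz_3 = 4.5, cx_4 = 13, cy_4 = 4.5, cz_4 = 9, h_4 = 5.5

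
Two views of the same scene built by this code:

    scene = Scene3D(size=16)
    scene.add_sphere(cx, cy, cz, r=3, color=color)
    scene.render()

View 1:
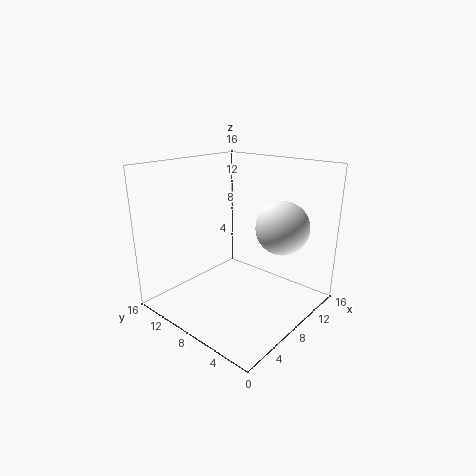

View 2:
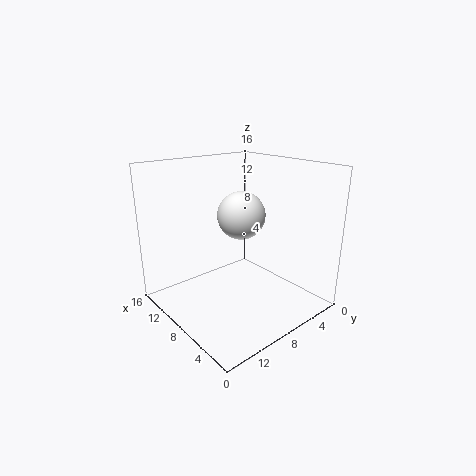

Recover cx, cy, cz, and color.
cx = 11.5, cy = 4.5, cz = 9, color = 'white'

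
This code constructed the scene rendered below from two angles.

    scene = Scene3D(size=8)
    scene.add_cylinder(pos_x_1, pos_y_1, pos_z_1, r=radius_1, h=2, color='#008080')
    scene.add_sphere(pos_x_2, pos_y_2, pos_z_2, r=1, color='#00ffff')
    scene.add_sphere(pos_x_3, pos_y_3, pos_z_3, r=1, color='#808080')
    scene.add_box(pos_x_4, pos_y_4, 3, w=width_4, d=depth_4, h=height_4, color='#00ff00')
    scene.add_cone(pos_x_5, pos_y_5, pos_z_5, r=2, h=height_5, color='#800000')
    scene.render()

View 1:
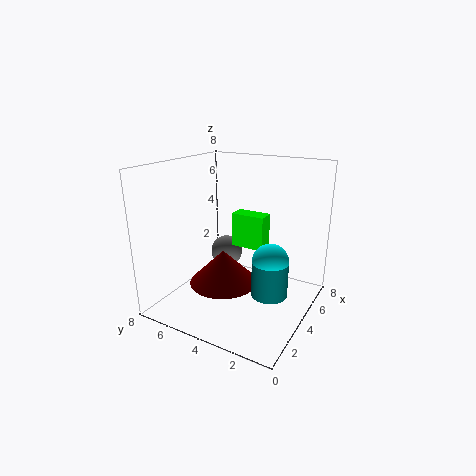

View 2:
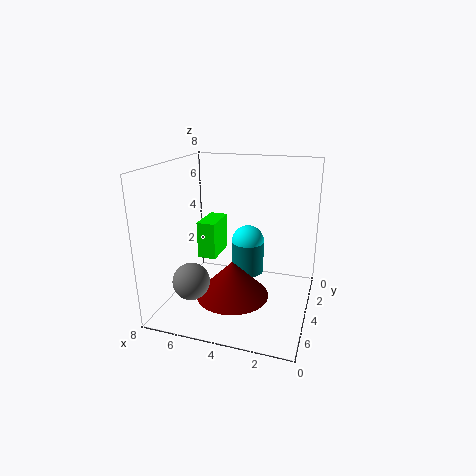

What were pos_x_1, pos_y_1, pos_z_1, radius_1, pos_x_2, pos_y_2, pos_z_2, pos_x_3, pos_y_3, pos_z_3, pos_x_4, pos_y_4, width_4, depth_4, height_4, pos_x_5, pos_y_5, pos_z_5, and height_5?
pos_x_1 = 4; pos_y_1 = 2; pos_z_1 = 1; radius_1 = 1; pos_x_2 = 4; pos_y_2 = 2; pos_z_2 = 3; pos_x_3 = 6; pos_y_3 = 6; pos_z_3 = 2; pos_x_4 = 5; pos_y_4 = 3; width_4 = 1; depth_4 = 2; height_4 = 2; pos_x_5 = 4; pos_y_5 = 5; pos_z_5 = 1; height_5 = 2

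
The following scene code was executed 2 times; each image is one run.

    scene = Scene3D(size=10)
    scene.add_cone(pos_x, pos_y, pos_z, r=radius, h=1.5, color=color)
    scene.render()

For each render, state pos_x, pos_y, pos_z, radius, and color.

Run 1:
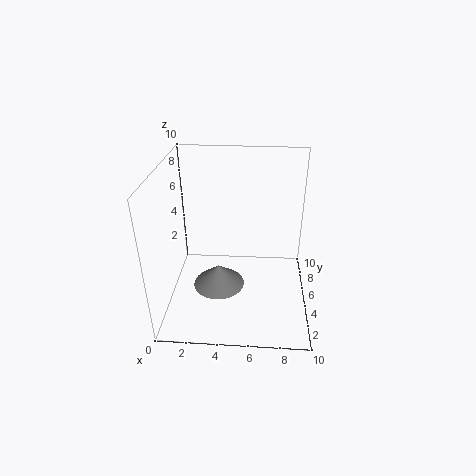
pos_x = 3.75, pos_y = 3.75, pos_z = 2, radius = 1.75, color = 'gray'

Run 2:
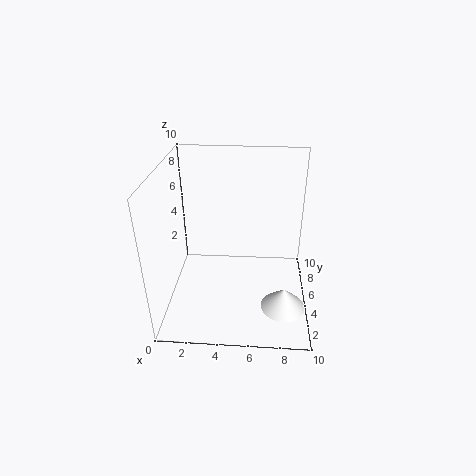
pos_x = 8.25, pos_y = 2.75, pos_z = 1, radius = 1.5, color = 'white'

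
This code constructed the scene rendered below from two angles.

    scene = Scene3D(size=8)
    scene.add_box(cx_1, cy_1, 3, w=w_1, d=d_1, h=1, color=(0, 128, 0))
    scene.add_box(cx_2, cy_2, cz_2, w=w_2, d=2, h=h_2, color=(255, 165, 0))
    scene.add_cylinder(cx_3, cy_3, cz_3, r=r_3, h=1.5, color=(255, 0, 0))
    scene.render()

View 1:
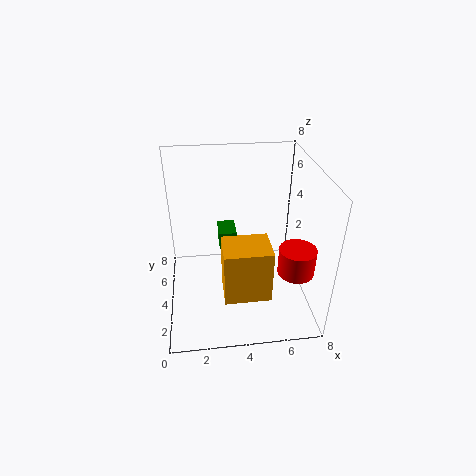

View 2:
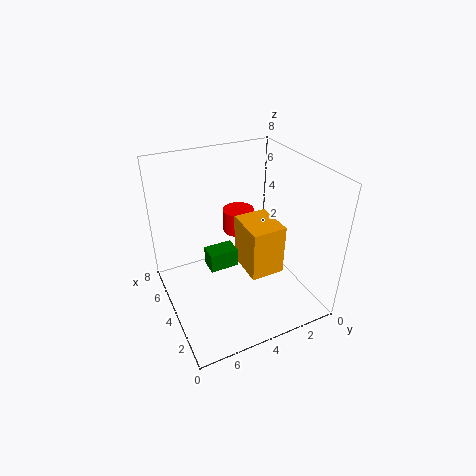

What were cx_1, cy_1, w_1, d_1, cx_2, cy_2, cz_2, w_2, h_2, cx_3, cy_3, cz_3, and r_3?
cx_1 = 3, cy_1 = 4.5, w_1 = 1, d_1 = 1.5, cx_2 = 3, cy_2 = 1.5, cz_2 = 1.5, w_2 = 2.5, h_2 = 3, cx_3 = 7, cy_3 = 2.5, cz_3 = 2.5, r_3 = 1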